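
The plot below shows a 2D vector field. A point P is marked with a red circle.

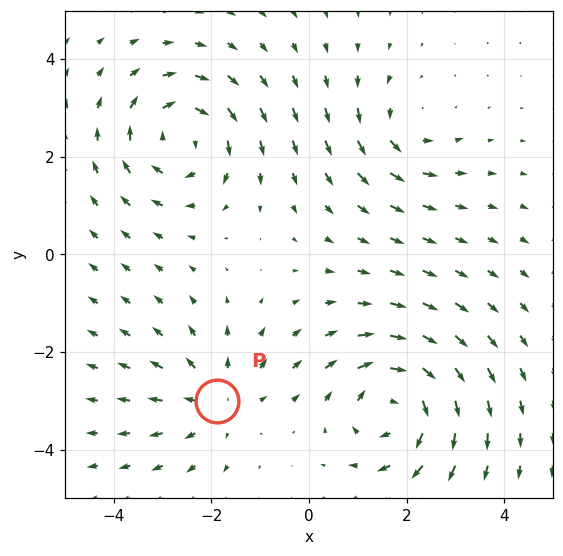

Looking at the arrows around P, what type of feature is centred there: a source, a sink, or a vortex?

At P (-1.9, -3.0) the arrows spread outward. Divergence about +3, curl ≈0 — positive divergence with near-zero curl is a source.

source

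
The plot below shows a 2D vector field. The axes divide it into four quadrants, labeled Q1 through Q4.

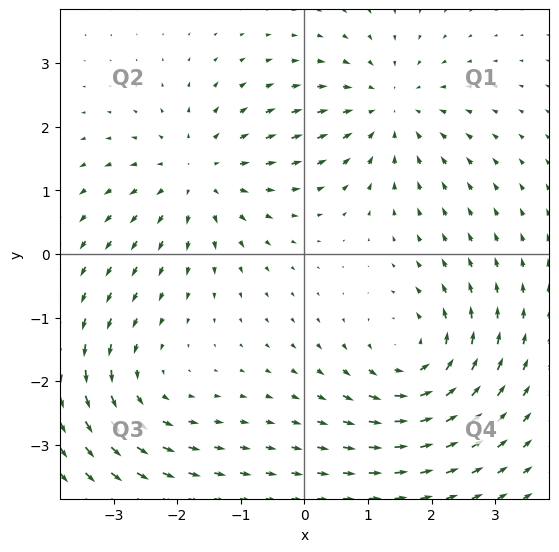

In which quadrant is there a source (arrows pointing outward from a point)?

The source sits at approximately (-1.7, 1.3), which lies in quadrant Q2. The divergence there is about +4, positive as expected for a source.

Q2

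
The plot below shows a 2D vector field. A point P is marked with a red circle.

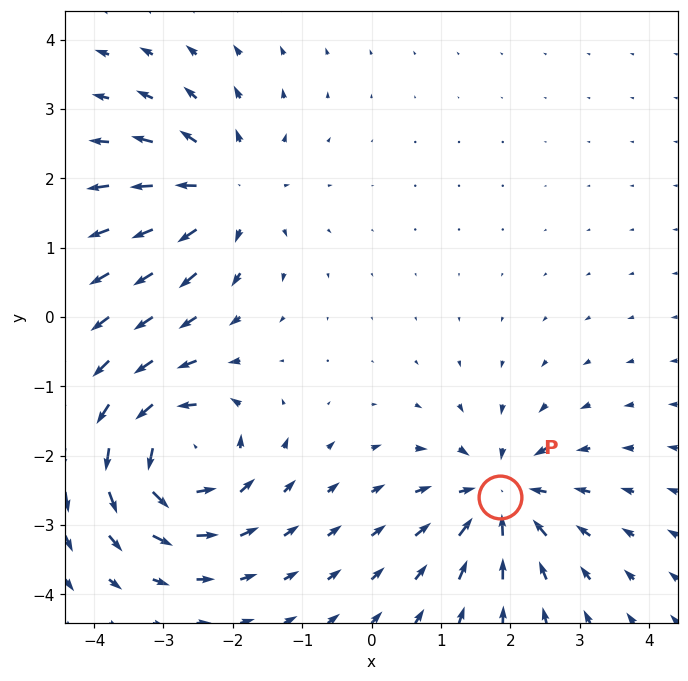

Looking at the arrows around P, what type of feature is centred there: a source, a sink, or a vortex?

At P (1.9, -2.6) the arrows converge inward. Divergence about -5, curl ≈0 — negative divergence with near-zero curl is a sink.

sink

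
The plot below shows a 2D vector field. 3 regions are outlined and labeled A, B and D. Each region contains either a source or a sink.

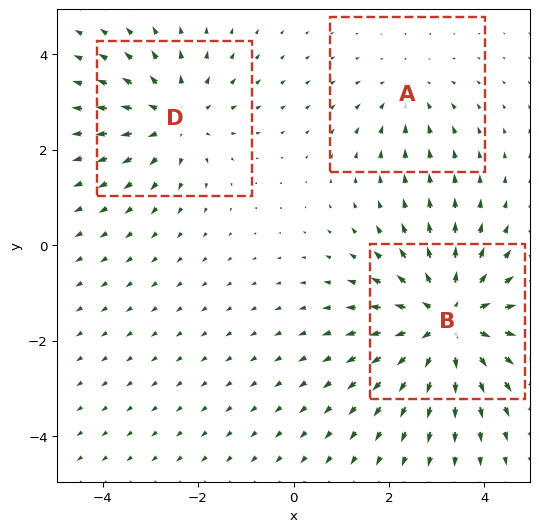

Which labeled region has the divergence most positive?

Divergence at each region's feature centre — A: about -2, B: about +4, D: about +3. Region B is most positive.

B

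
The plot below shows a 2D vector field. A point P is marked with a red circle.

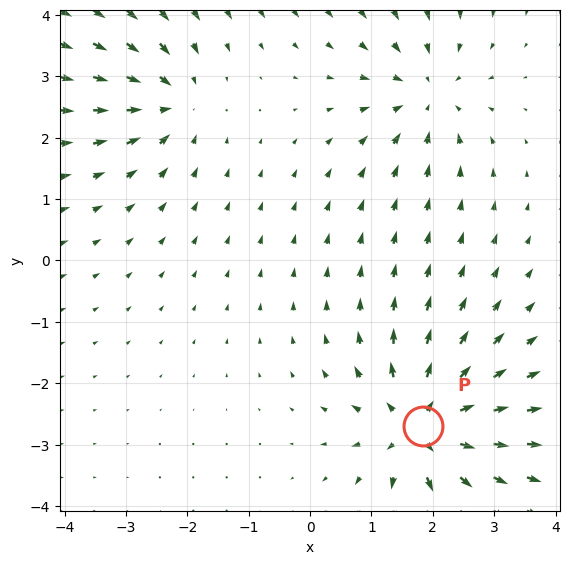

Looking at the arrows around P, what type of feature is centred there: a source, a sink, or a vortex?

source

At P (1.8, -2.7) the arrows spread outward. Divergence about +6, curl ≈0 — positive divergence with near-zero curl is a source.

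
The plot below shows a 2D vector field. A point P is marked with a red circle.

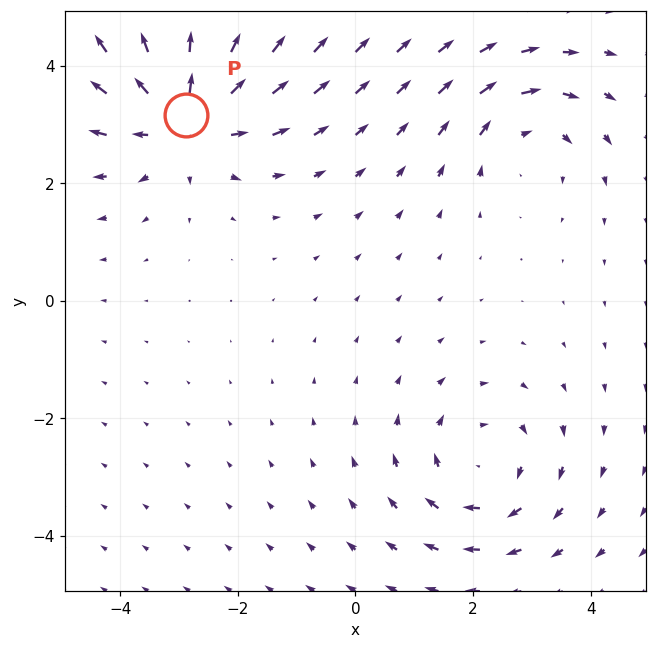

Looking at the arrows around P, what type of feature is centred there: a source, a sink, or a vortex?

At P (-2.9, 3.2) the arrows spread outward. Divergence about +5, curl ≈0 — positive divergence with near-zero curl is a source.

source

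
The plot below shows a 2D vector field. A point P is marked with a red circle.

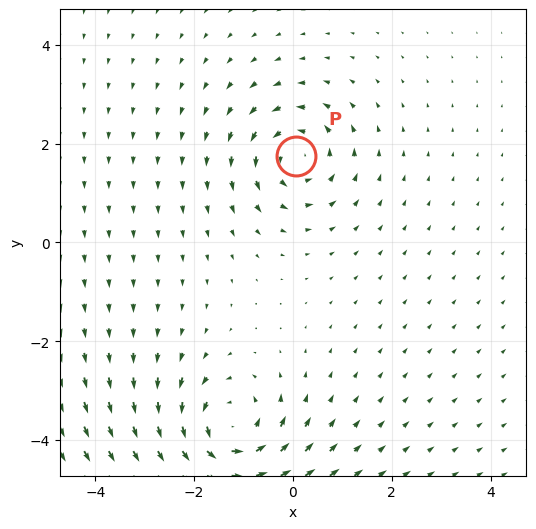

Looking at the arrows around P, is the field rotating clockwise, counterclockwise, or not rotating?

counterclockwise

Near P at (0.1, 1.7) the arrows circulate counterclockwise. The curl (z-component) there is about +4; positive curl means counterclockwise rotation.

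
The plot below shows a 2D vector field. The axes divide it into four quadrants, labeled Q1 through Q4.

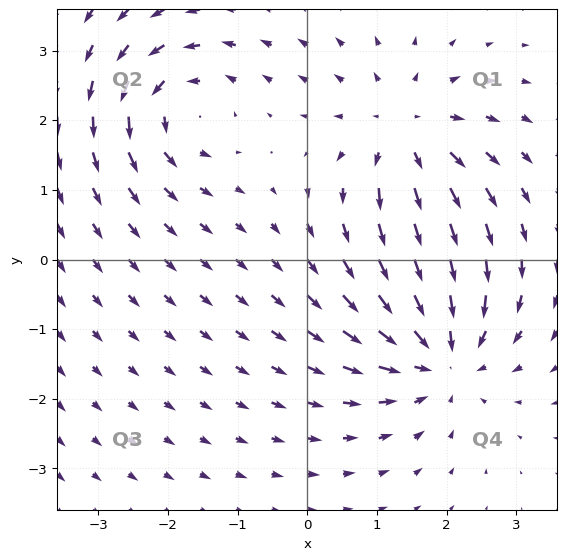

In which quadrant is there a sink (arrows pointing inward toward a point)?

The sink sits at approximately (1.9, -1.4), which lies in quadrant Q4. The divergence there is about -5, negative as expected for a sink.

Q4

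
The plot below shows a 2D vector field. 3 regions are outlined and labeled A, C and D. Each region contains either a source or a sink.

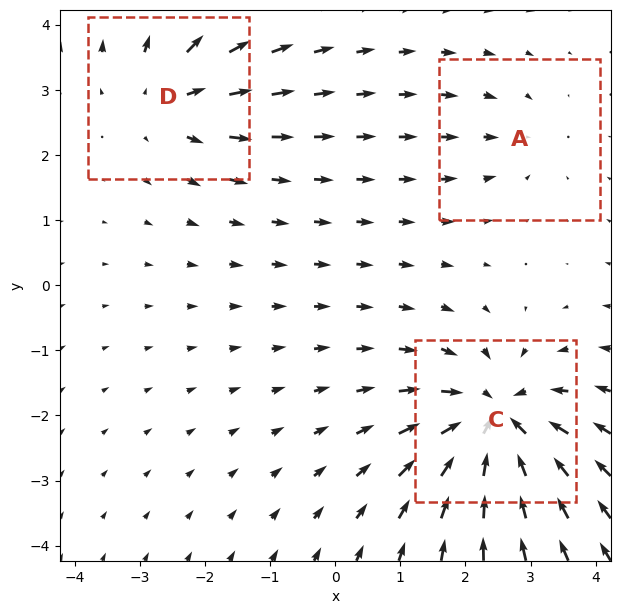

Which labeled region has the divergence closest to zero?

Divergence at each region's feature centre — A: about -2, C: about -6, D: about +4. Region A is closest to zero.

A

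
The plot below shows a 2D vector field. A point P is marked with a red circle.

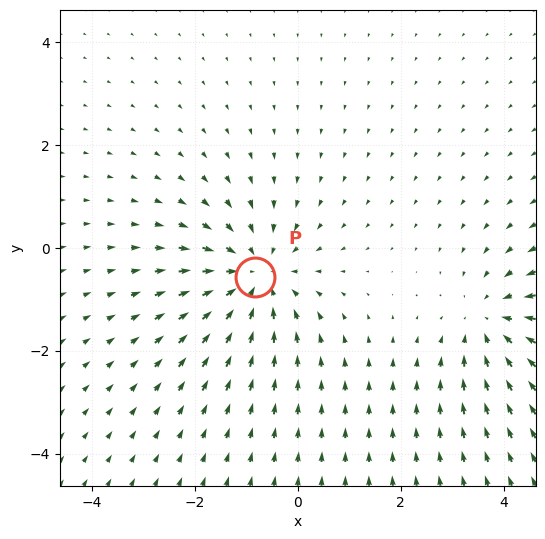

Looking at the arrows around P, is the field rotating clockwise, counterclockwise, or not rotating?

Near P at (-0.8, -0.6) the arrows show no circulation. The curl there is ≈0.

not rotating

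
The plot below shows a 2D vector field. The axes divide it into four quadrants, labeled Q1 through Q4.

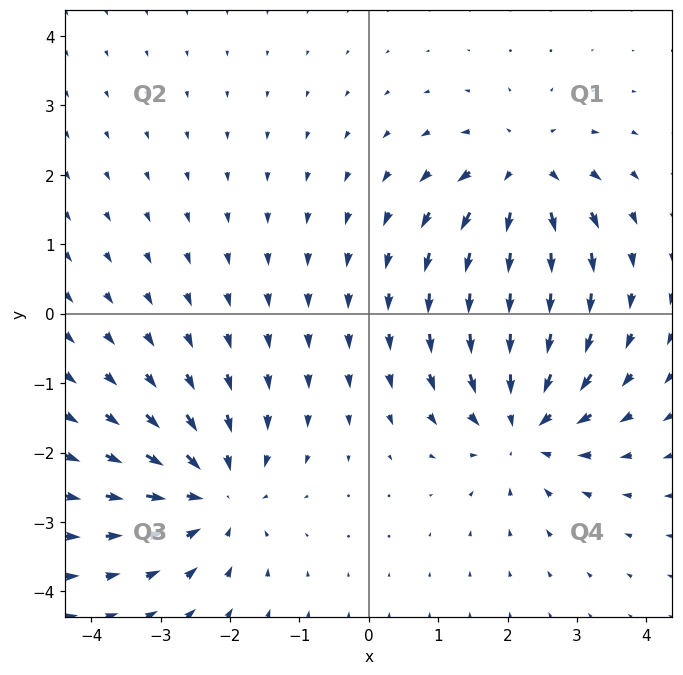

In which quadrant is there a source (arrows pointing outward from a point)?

The source sits at approximately (2.2, 2.0), which lies in quadrant Q1. The divergence there is about +6, positive as expected for a source.

Q1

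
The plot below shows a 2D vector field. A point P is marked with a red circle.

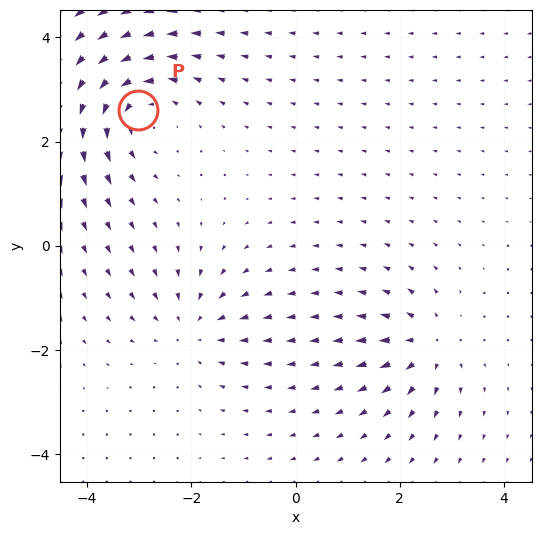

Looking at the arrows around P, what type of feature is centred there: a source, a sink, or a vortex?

At P (-3.0, 2.6) the arrows circulate counterclockwise. Divergence ≈0, curl about +4 — near-zero divergence with nonzero curl is a vortex.

vortex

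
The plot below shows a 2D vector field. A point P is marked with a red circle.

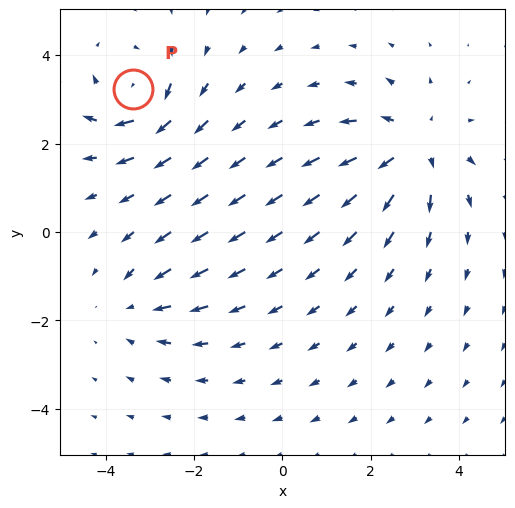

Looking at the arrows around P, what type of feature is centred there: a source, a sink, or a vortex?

At P (-3.4, 3.2) the arrows circulate clockwise. Divergence ≈0, curl about -4 — near-zero divergence with nonzero curl is a vortex.

vortex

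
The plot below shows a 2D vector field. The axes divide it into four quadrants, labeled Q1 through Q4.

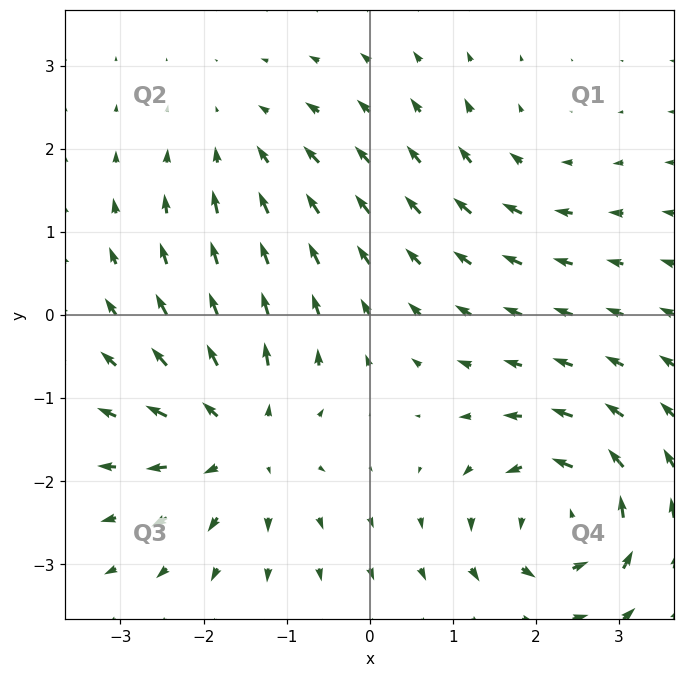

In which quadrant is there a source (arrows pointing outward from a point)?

Q3

The source sits at approximately (-1.6, -1.5), which lies in quadrant Q3. The divergence there is about +5, positive as expected for a source.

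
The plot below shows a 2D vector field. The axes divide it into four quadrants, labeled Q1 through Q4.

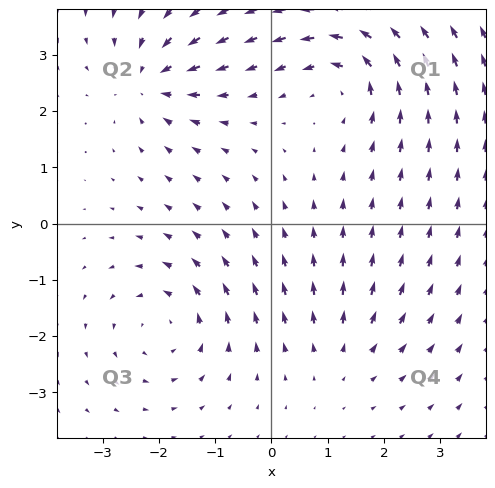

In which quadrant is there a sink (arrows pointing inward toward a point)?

The sink sits at approximately (-2.1, 2.5), which lies in quadrant Q2. The divergence there is about -5, negative as expected for a sink.

Q2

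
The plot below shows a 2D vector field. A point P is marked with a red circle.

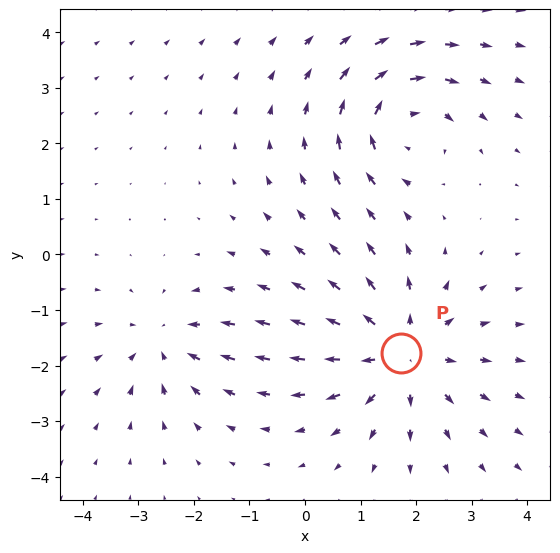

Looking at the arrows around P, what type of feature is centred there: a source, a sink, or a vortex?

At P (1.7, -1.8) the arrows spread outward. Divergence about +5, curl ≈0 — positive divergence with near-zero curl is a source.

source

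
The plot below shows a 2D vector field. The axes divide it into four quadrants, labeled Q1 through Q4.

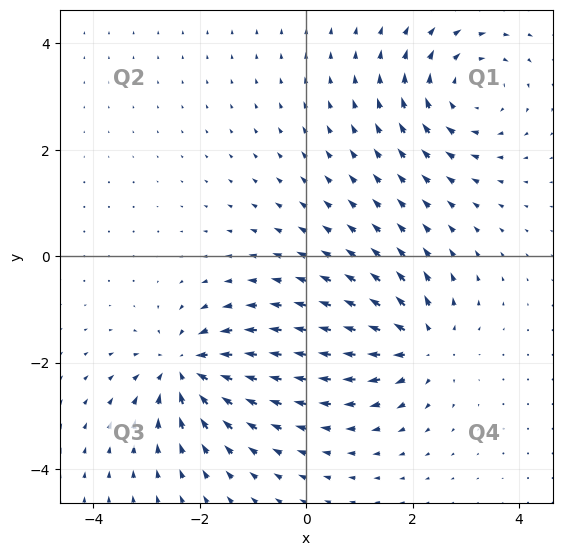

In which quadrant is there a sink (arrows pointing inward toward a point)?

Q3

The sink sits at approximately (-2.3, -2.1), which lies in quadrant Q3. The divergence there is about -6, negative as expected for a sink.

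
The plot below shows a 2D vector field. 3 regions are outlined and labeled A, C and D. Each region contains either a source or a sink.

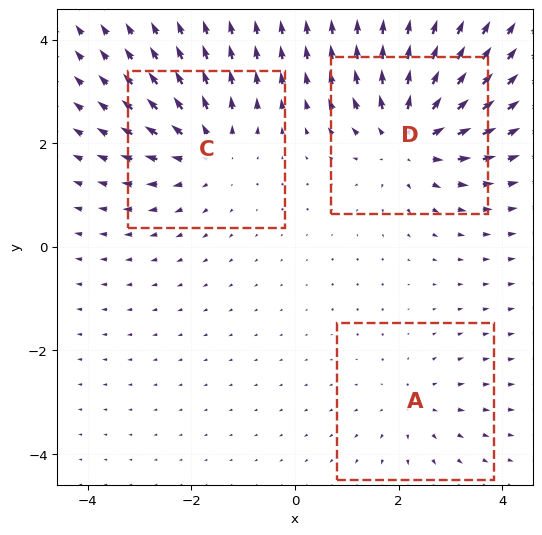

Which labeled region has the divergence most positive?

D

Divergence at each region's feature centre — A: about +2, C: about +3, D: about +4. Region D is most positive.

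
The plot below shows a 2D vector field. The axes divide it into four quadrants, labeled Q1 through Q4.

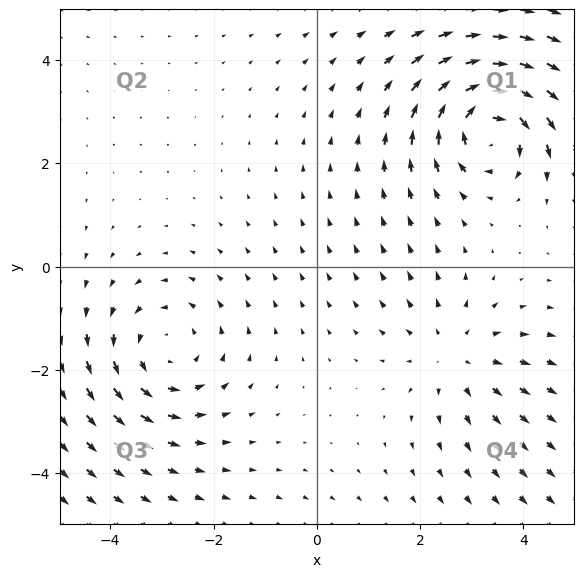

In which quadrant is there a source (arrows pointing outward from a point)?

The source sits at approximately (2.7, -1.7), which lies in quadrant Q4. The divergence there is about +2, positive as expected for a source.

Q4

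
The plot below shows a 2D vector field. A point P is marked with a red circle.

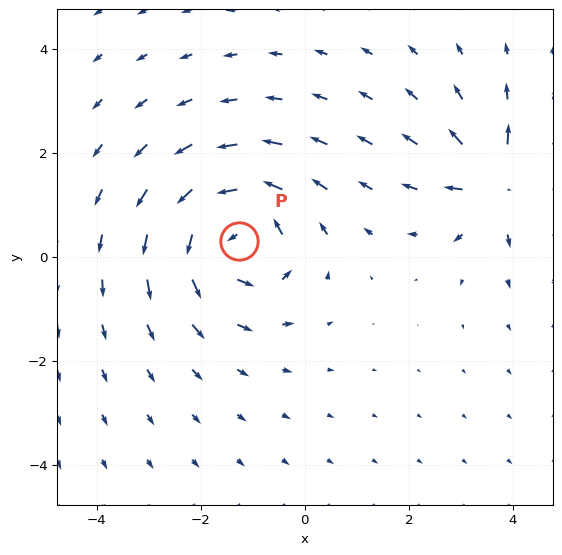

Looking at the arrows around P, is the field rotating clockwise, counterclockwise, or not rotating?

Near P at (-1.3, 0.3) the arrows circulate counterclockwise. The curl (z-component) there is about +5; positive curl means counterclockwise rotation.

counterclockwise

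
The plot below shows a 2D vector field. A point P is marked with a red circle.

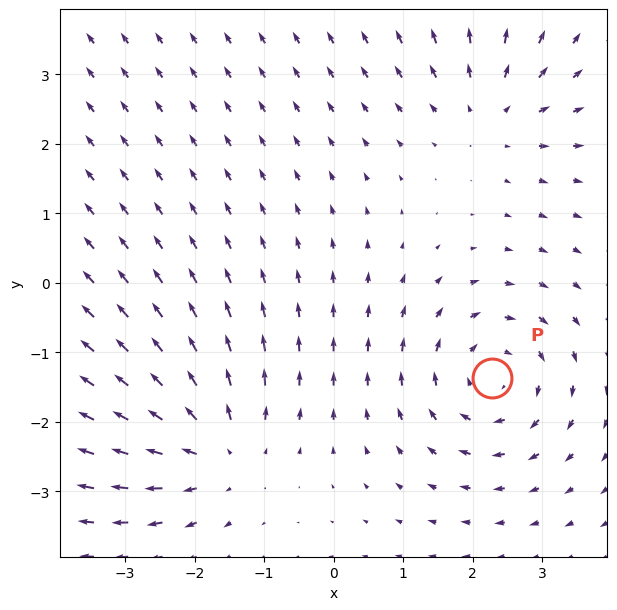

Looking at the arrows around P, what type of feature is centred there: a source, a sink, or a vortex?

vortex

At P (2.3, -1.4) the arrows circulate clockwise. Divergence ≈0, curl about -5 — near-zero divergence with nonzero curl is a vortex.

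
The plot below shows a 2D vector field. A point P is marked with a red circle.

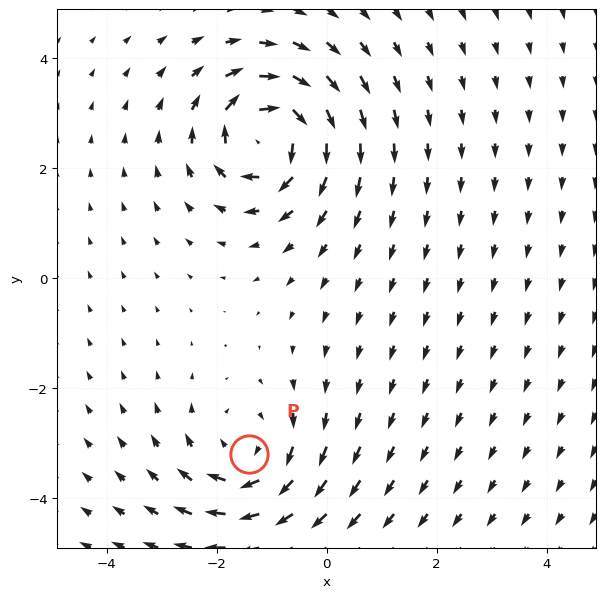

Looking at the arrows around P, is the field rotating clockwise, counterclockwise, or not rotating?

clockwise

Near P at (-1.4, -3.2) the arrows circulate clockwise. The curl (z-component) there is about -4; negative curl means clockwise rotation.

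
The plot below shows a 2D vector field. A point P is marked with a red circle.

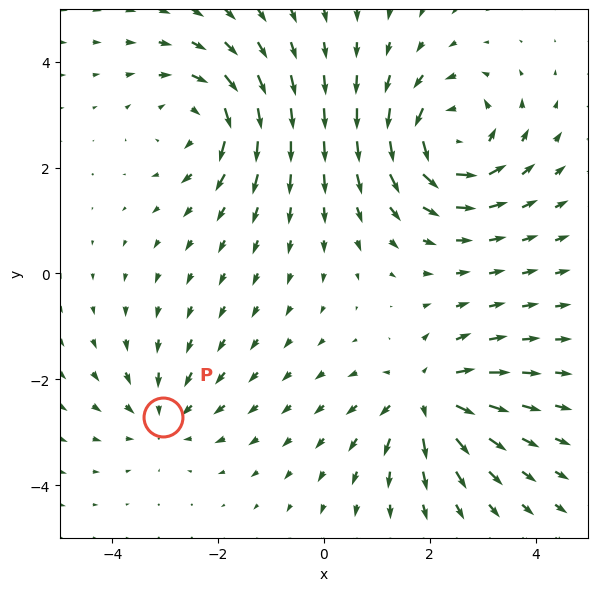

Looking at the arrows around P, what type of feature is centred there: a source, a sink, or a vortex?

At P (-3.0, -2.7) the arrows converge inward. Divergence about -3, curl ≈0 — negative divergence with near-zero curl is a sink.

sink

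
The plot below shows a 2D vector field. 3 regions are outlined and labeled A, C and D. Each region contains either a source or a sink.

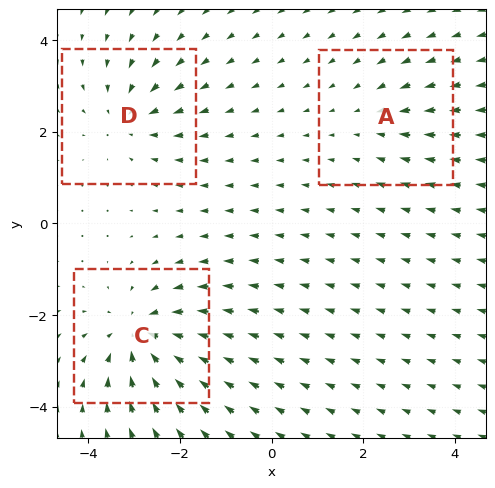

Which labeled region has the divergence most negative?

Divergence at each region's feature centre — A: about -2, C: about -5, D: about -3. Region C is most negative.

C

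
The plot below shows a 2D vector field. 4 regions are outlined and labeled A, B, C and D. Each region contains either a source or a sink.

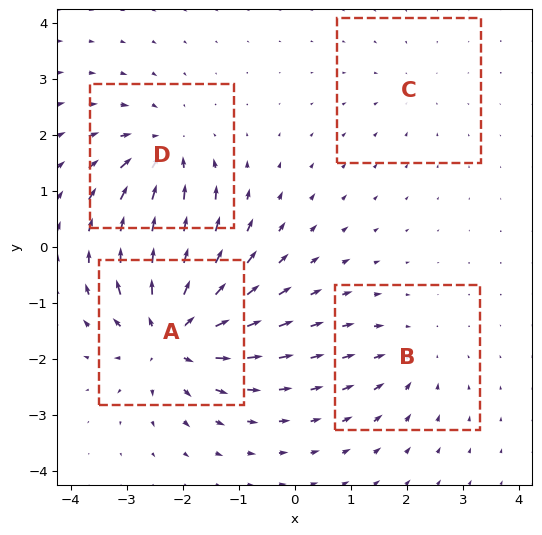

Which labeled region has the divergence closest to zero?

Divergence at each region's feature centre — A: about +8, B: about -3, C: about -2, D: about -5. Region C is closest to zero.

C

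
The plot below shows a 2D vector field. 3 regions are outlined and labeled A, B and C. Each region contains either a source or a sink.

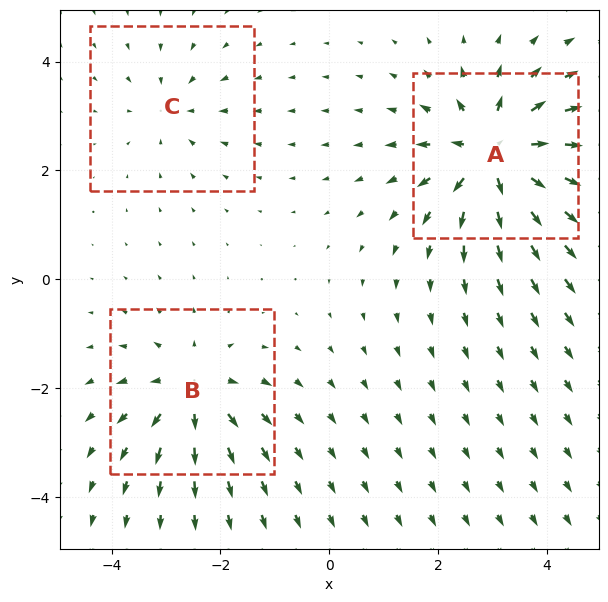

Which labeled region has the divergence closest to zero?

C

Divergence at each region's feature centre — A: about +6, B: about +4, C: about -2. Region C is closest to zero.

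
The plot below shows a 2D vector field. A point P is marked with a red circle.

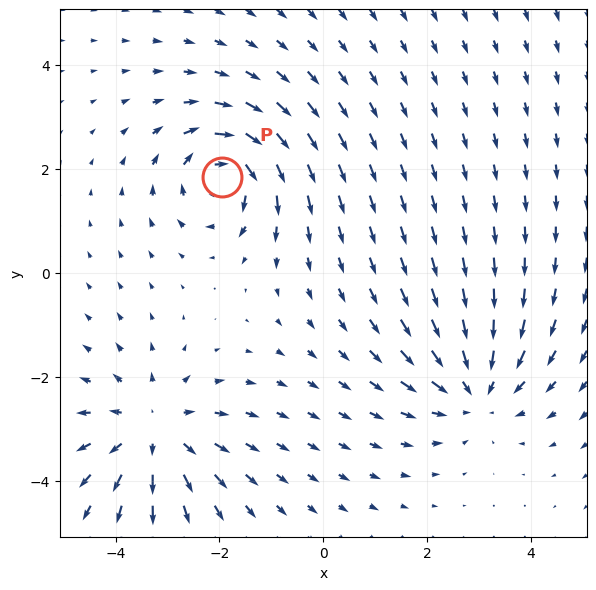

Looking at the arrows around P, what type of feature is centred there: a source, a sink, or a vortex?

At P (-1.9, 1.8) the arrows circulate clockwise. Divergence ≈0, curl about -4 — near-zero divergence with nonzero curl is a vortex.

vortex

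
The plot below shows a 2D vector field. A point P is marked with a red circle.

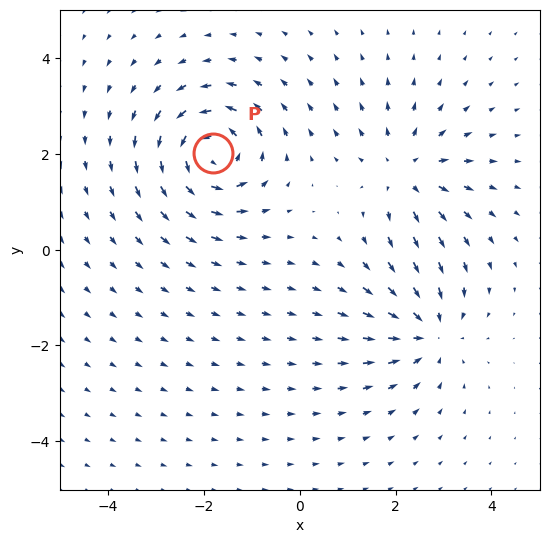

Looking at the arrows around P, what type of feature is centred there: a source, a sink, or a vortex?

At P (-1.8, 2.0) the arrows circulate counterclockwise. Divergence ≈0, curl about +7 — near-zero divergence with nonzero curl is a vortex.

vortex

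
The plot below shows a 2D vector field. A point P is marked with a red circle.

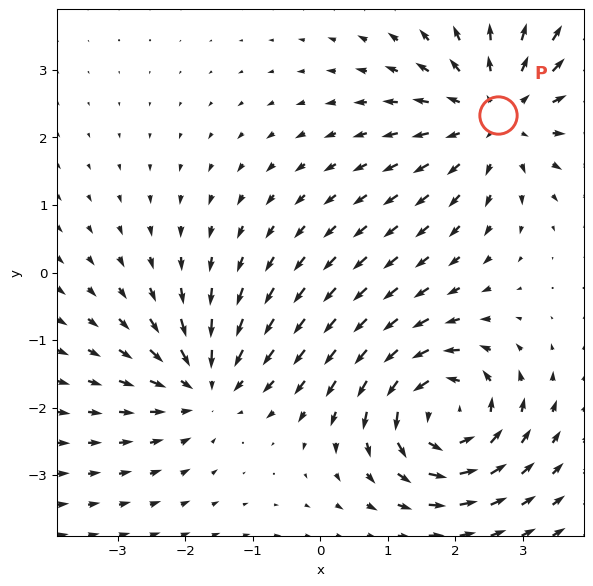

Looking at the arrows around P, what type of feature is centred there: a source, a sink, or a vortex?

source

At P (2.6, 2.3) the arrows spread outward. Divergence about +4, curl ≈0 — positive divergence with near-zero curl is a source.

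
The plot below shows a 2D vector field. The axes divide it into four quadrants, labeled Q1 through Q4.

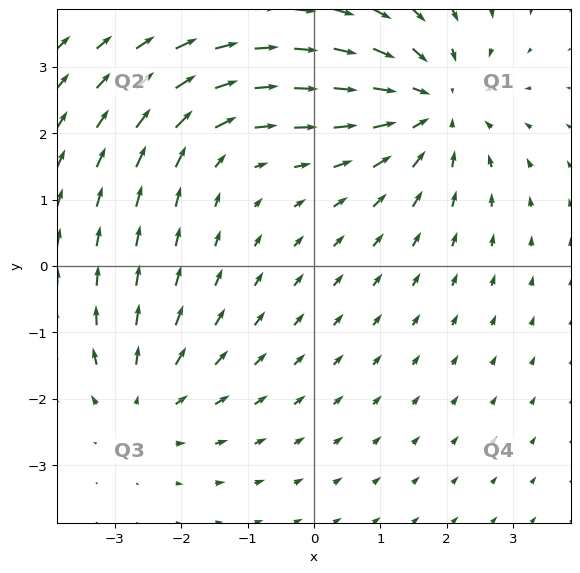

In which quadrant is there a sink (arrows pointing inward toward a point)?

Q1

The sink sits at approximately (1.8, 2.4), which lies in quadrant Q1. The divergence there is about -4, negative as expected for a sink.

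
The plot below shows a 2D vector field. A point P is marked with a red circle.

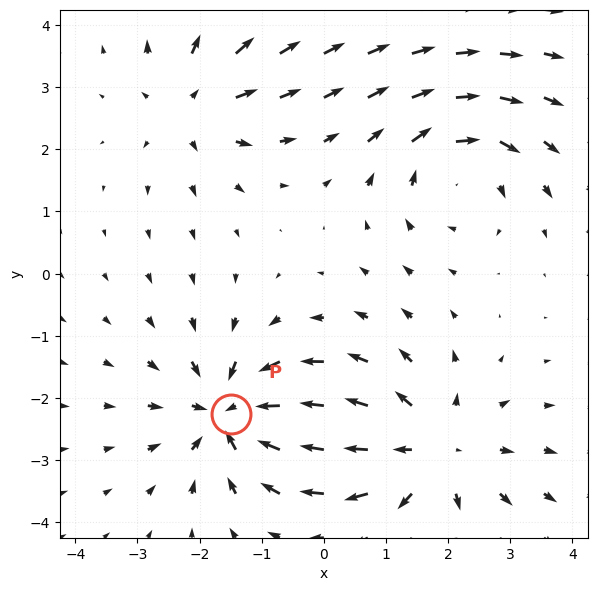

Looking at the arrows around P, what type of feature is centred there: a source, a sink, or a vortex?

sink

At P (-1.5, -2.3) the arrows converge inward. Divergence about -5, curl ≈0 — negative divergence with near-zero curl is a sink.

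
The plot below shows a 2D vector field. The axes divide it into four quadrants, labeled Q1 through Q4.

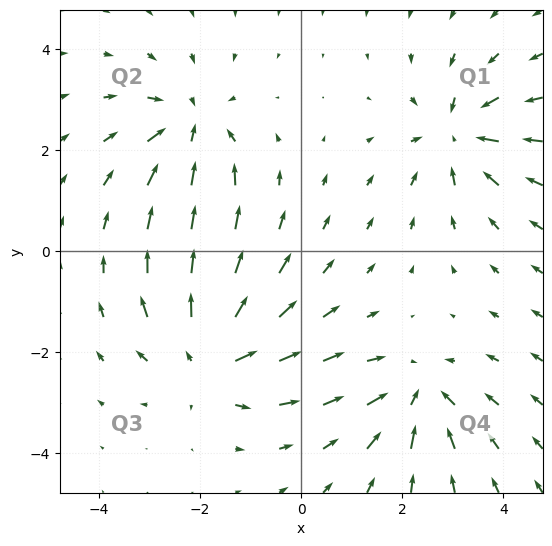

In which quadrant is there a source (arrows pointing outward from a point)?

The source sits at approximately (-1.8, -2.1), which lies in quadrant Q3. The divergence there is about +4, positive as expected for a source.

Q3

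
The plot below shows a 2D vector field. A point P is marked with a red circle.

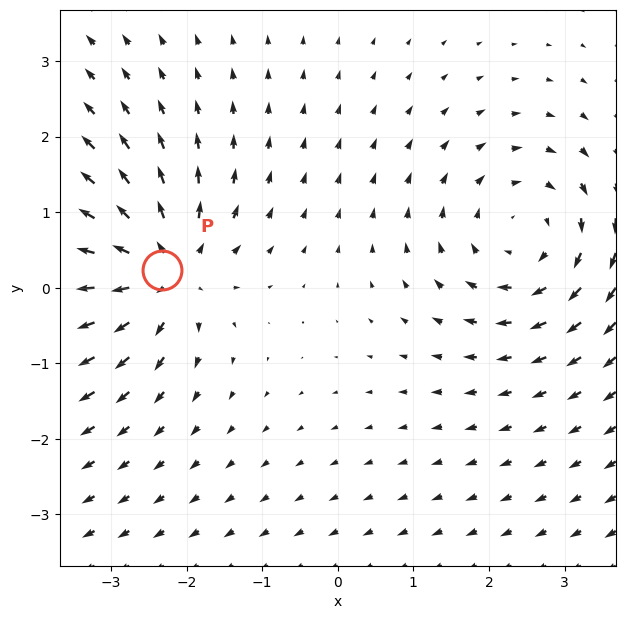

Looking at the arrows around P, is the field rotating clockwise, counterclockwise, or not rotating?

not rotating

Near P at (-2.3, 0.2) the arrows show no circulation. The curl there is ≈0.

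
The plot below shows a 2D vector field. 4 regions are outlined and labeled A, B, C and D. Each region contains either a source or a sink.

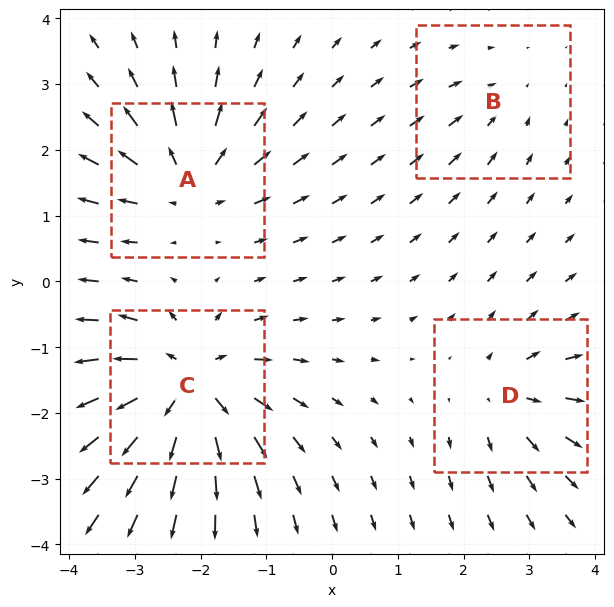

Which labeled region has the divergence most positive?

C

Divergence at each region's feature centre — A: about +6, B: about -2, C: about +8, D: about +4. Region C is most positive.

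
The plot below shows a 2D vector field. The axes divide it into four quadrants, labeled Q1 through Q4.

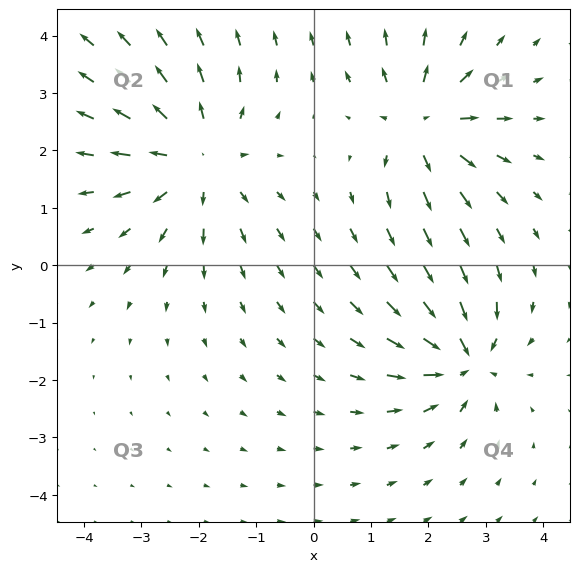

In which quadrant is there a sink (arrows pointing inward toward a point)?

The sink sits at approximately (2.6, -1.6), which lies in quadrant Q4. The divergence there is about -5, negative as expected for a sink.

Q4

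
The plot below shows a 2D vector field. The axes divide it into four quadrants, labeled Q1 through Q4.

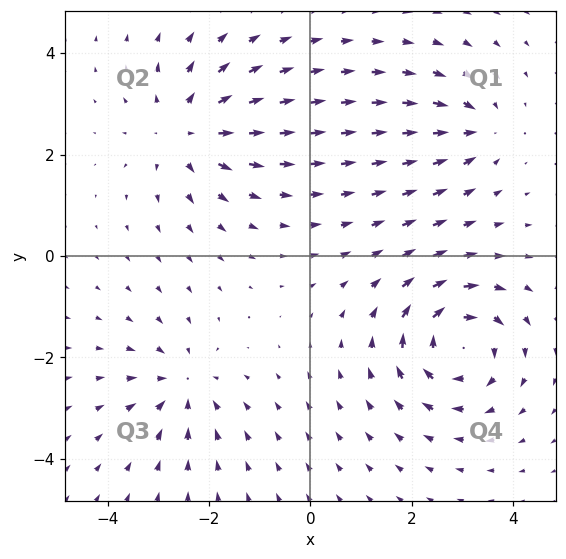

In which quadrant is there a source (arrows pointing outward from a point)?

Q2

The source sits at approximately (-2.4, 2.5), which lies in quadrant Q2. The divergence there is about +4, positive as expected for a source.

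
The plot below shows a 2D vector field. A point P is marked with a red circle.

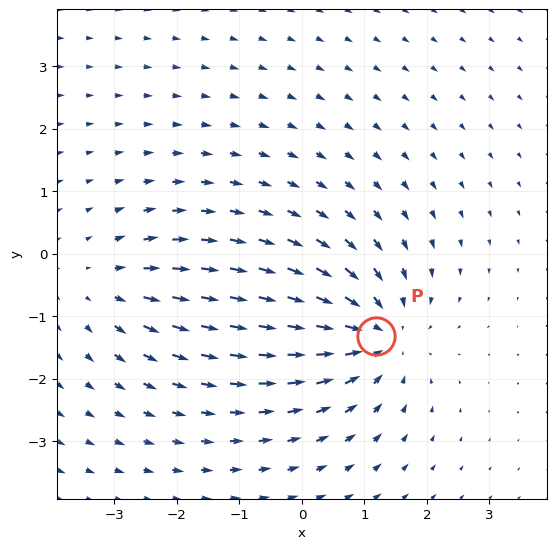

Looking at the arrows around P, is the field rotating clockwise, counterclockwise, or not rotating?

Near P at (1.2, -1.3) the arrows show no circulation. The curl there is ≈0.

not rotating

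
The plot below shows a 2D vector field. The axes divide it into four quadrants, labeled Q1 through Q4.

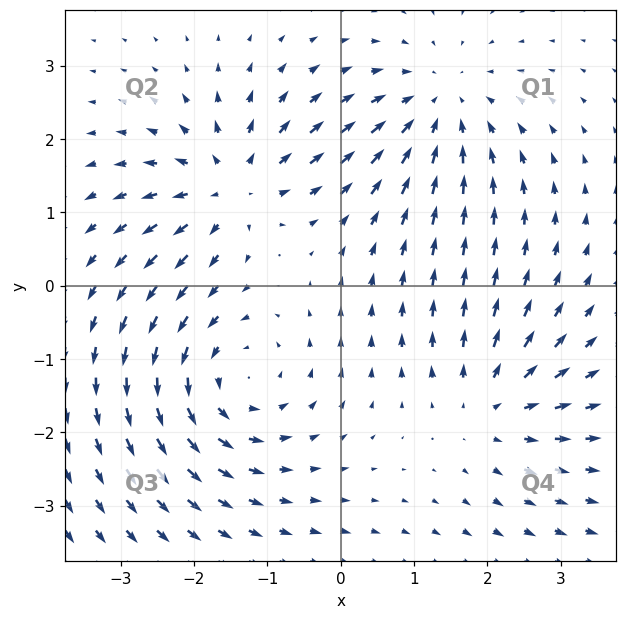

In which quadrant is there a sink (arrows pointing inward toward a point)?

The sink sits at approximately (1.3, 2.4), which lies in quadrant Q1. The divergence there is about -3, negative as expected for a sink.

Q1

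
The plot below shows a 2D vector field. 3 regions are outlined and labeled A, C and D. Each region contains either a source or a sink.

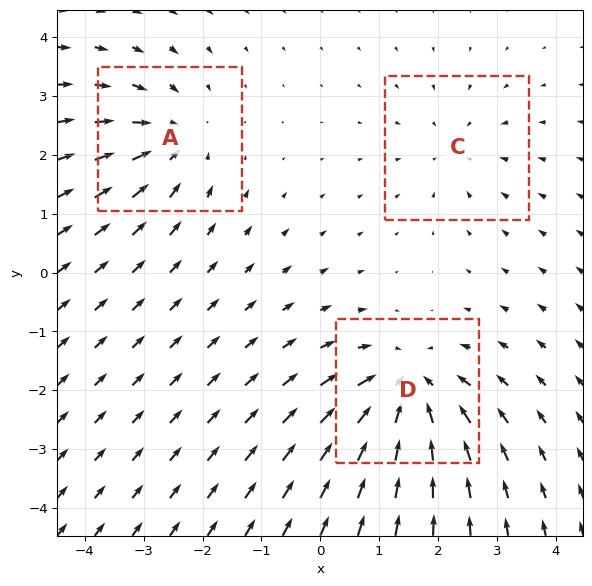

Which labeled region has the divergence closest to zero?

Divergence at each region's feature centre — A: about -3, C: about -2, D: about -5. Region C is closest to zero.

C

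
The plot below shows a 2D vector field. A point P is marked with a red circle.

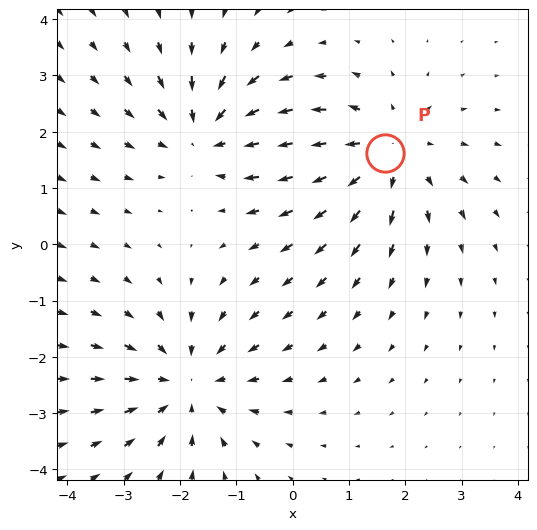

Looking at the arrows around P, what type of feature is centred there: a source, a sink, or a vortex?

source

At P (1.6, 1.6) the arrows spread outward. Divergence about +3, curl ≈0 — positive divergence with near-zero curl is a source.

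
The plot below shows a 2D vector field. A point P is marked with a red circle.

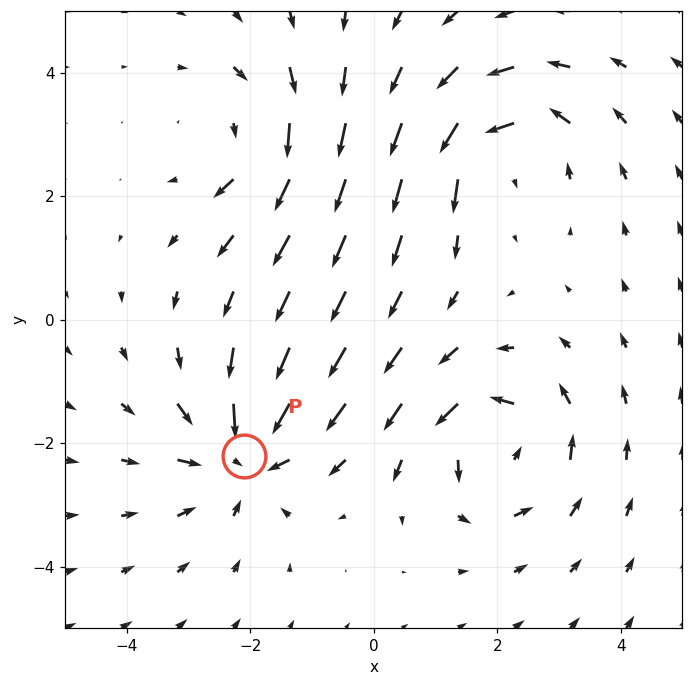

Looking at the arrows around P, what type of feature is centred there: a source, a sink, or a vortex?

sink

At P (-2.1, -2.2) the arrows converge inward. Divergence about -6, curl ≈0 — negative divergence with near-zero curl is a sink.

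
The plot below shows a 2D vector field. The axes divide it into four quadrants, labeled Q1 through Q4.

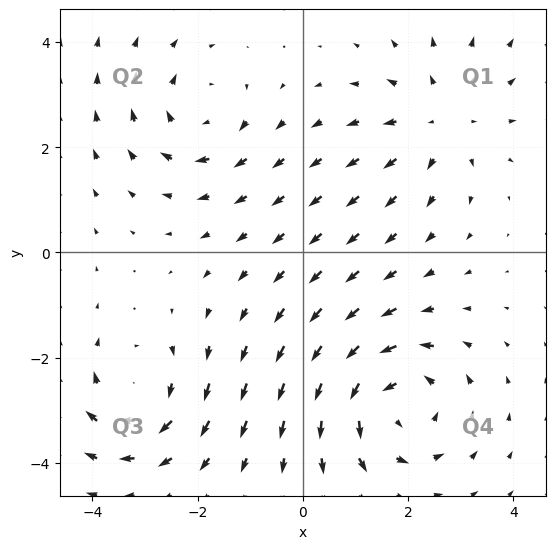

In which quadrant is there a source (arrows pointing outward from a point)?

The source sits at approximately (2.6, 2.5), which lies in quadrant Q1. The divergence there is about +3, positive as expected for a source.

Q1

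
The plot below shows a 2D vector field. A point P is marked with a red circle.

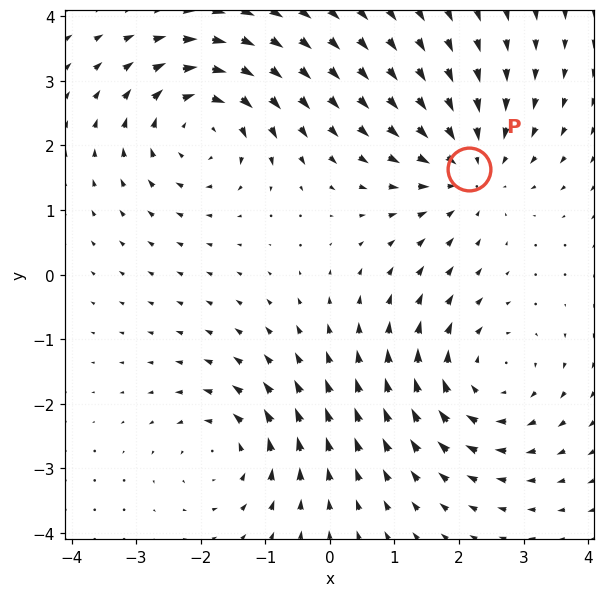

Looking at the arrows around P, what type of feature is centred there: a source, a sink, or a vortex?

sink

At P (2.2, 1.6) the arrows converge inward. Divergence about -4, curl ≈0 — negative divergence with near-zero curl is a sink.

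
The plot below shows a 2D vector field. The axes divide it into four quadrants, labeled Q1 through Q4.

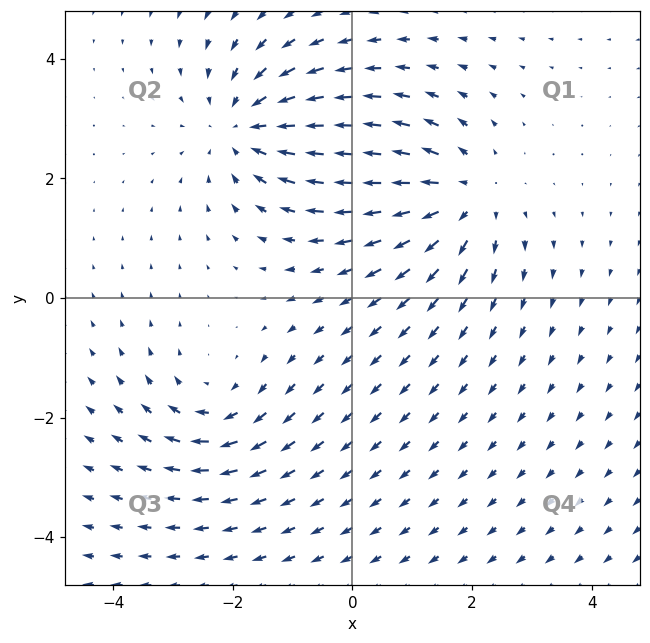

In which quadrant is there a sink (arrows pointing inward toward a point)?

Q2

The sink sits at approximately (-1.8, 2.9), which lies in quadrant Q2. The divergence there is about -4, negative as expected for a sink.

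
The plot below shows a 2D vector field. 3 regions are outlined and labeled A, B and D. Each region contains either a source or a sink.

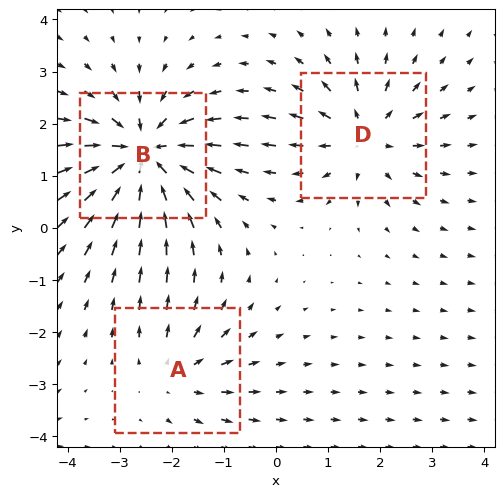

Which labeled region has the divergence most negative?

B

Divergence at each region's feature centre — A: about +2, B: about -5, D: about +3. Region B is most negative.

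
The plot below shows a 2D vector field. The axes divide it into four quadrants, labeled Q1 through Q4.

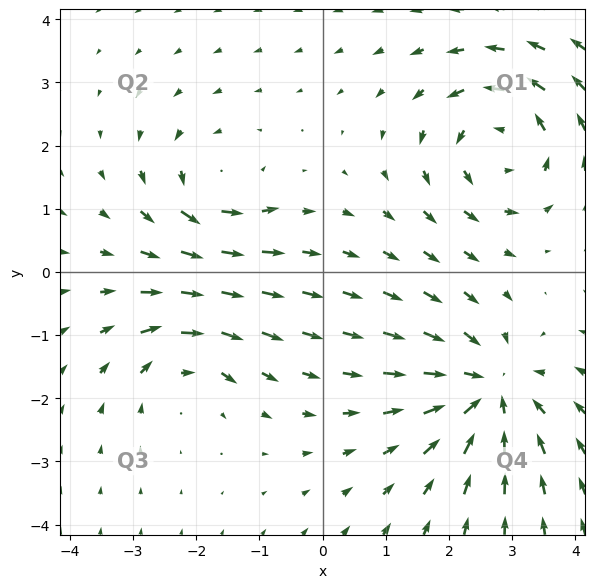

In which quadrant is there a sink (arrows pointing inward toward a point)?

Q4

The sink sits at approximately (2.6, -1.9), which lies in quadrant Q4. The divergence there is about -5, negative as expected for a sink.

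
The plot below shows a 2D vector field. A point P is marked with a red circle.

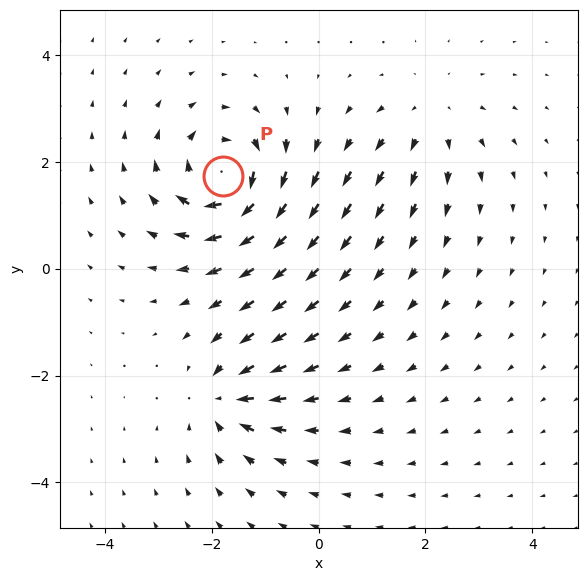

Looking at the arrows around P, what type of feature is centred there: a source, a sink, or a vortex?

vortex

At P (-1.8, 1.7) the arrows circulate clockwise. Divergence ≈0, curl about -7 — near-zero divergence with nonzero curl is a vortex.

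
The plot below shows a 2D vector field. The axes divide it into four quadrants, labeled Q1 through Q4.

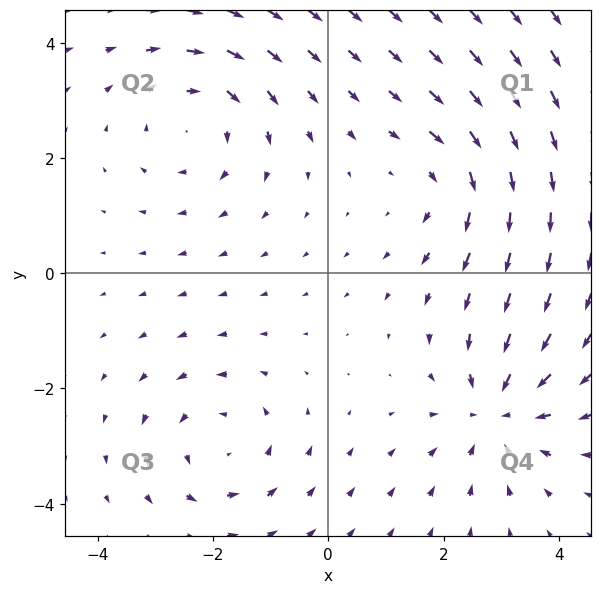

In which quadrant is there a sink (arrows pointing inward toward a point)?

Q4

The sink sits at approximately (2.9, -2.4), which lies in quadrant Q4. The divergence there is about -5, negative as expected for a sink.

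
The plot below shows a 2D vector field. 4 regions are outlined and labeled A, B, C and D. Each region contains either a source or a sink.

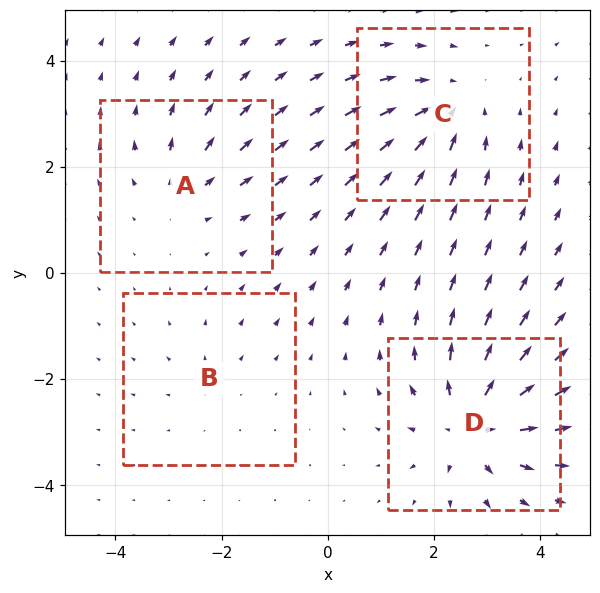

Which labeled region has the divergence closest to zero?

Divergence at each region's feature centre — A: about +4, B: about +2, C: about -5, D: about +7. Region B is closest to zero.

B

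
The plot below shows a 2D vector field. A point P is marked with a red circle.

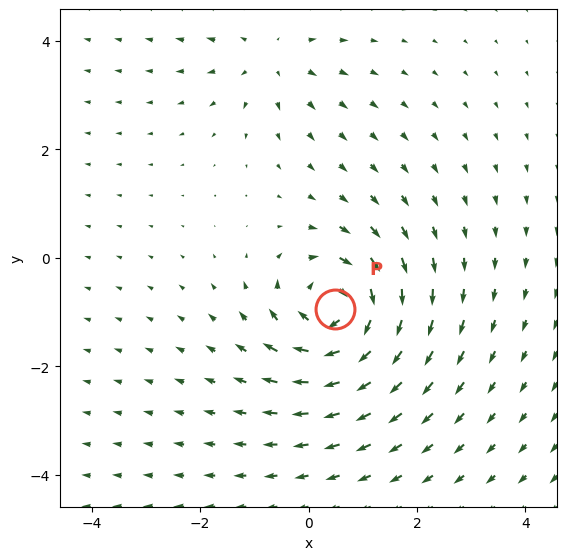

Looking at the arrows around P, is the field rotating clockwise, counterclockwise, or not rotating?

Near P at (0.5, -0.9) the arrows circulate clockwise. The curl (z-component) there is about -6; negative curl means clockwise rotation.

clockwise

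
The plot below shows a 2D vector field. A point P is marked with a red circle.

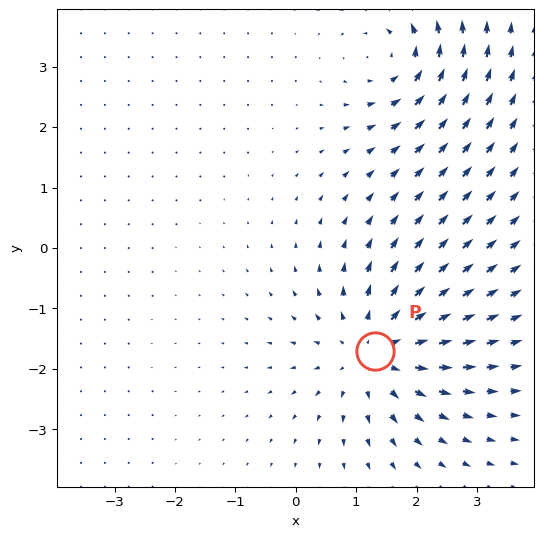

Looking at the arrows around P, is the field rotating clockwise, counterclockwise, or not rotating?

not rotating

Near P at (1.3, -1.7) the arrows show no circulation. The curl there is ≈0.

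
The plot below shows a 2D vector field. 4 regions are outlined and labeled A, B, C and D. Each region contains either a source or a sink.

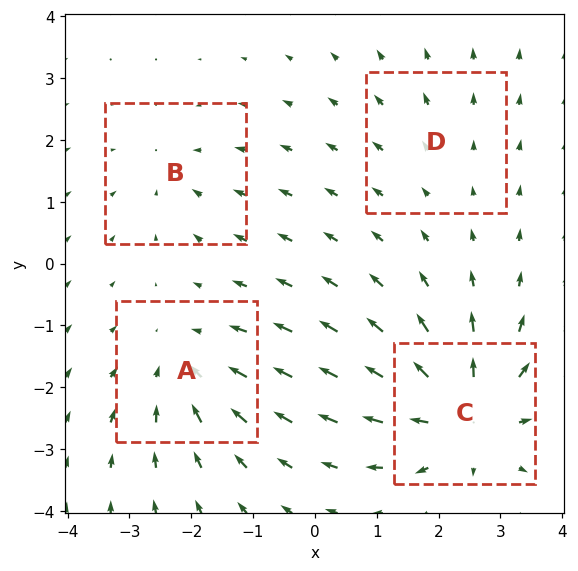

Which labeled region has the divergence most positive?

C

Divergence at each region's feature centre — A: about -4, B: about -3, C: about +6, D: about +2. Region C is most positive.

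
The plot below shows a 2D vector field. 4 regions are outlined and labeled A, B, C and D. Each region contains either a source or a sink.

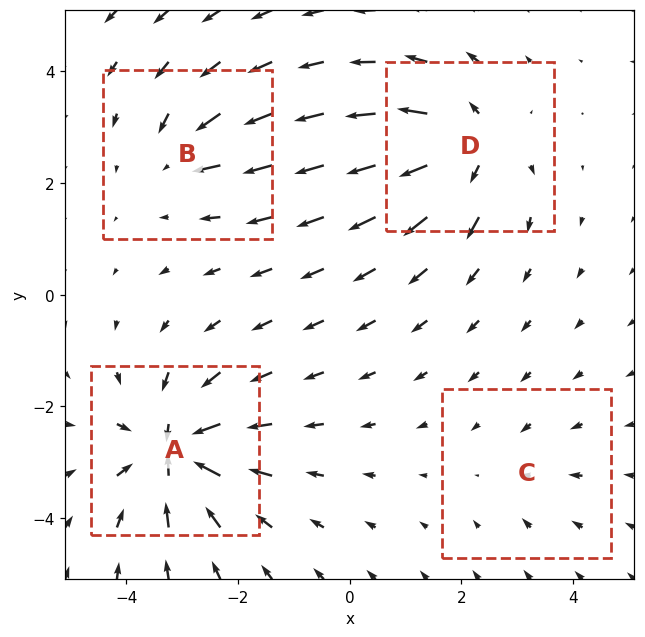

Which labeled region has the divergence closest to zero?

Divergence at each region's feature centre — A: about -8, B: about -4, C: about -2, D: about +7. Region C is closest to zero.

C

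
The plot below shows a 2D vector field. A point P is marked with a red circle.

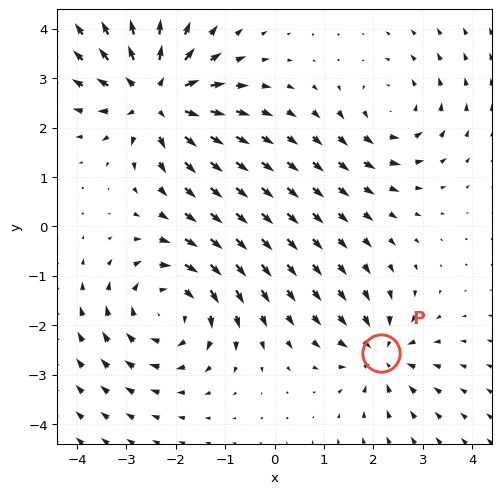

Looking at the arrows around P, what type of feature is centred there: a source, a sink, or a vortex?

At P (2.2, -2.6) the arrows converge inward. Divergence about -4, curl ≈0 — negative divergence with near-zero curl is a sink.

sink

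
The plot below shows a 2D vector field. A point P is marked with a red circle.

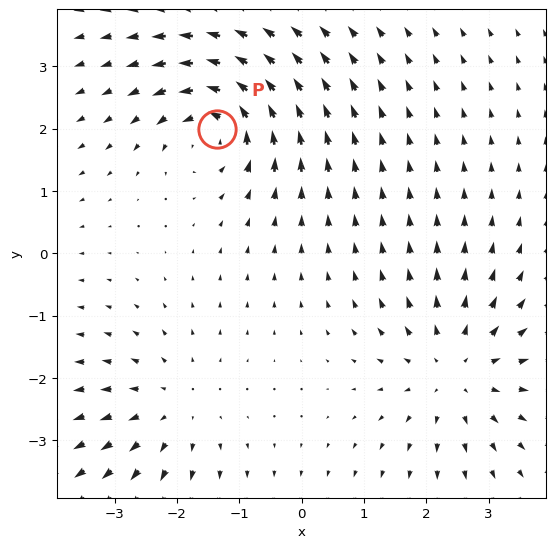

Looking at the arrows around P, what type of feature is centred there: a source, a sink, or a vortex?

At P (-1.3, 2.0) the arrows circulate counterclockwise. Divergence ≈0, curl about +6 — near-zero divergence with nonzero curl is a vortex.

vortex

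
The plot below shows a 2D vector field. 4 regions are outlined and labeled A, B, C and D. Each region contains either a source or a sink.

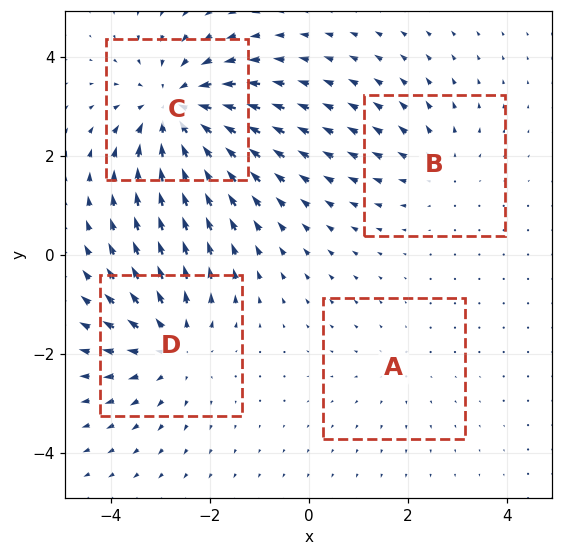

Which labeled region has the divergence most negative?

Divergence at each region's feature centre — A: about +2, B: about +3, C: about -6, D: about +5. Region C is most negative.

C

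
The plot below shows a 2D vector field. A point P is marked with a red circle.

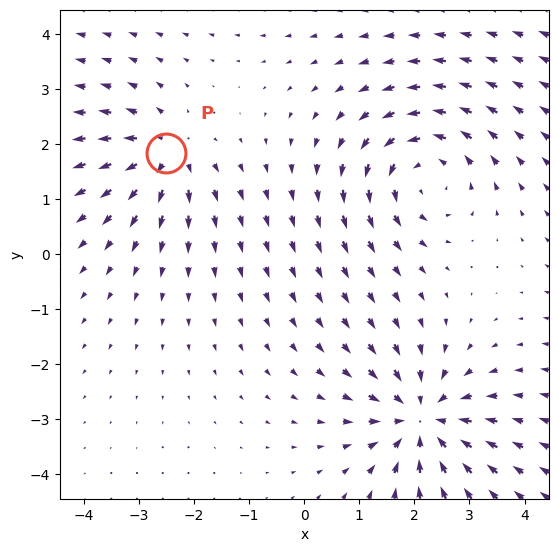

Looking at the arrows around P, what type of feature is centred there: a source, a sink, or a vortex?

At P (-2.5, 1.8) the arrows spread outward. Divergence about +4, curl ≈0 — positive divergence with near-zero curl is a source.

source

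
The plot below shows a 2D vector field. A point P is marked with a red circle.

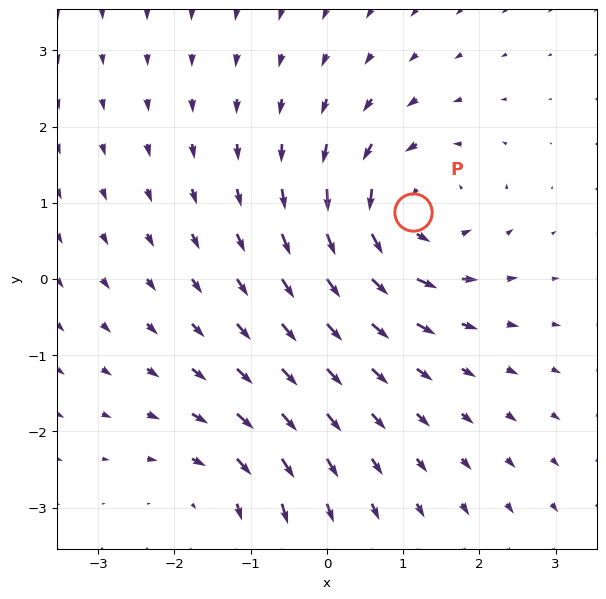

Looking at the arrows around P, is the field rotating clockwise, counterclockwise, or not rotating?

counterclockwise

Near P at (1.1, 0.9) the arrows circulate counterclockwise. The curl (z-component) there is about +5; positive curl means counterclockwise rotation.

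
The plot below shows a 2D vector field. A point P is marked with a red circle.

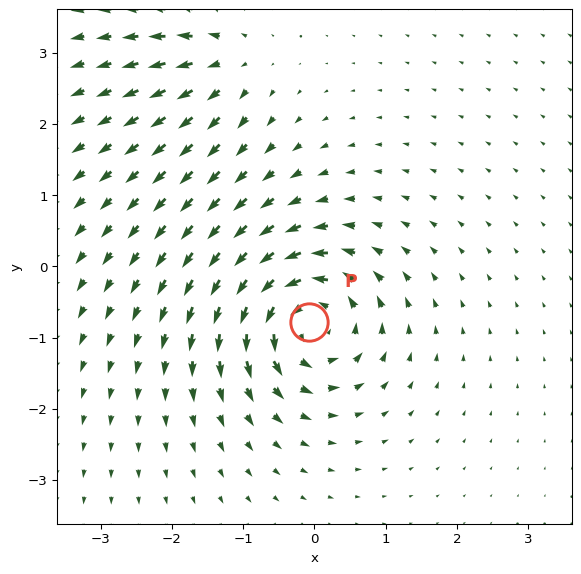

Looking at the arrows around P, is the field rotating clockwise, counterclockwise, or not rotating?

counterclockwise

Near P at (-0.1, -0.8) the arrows circulate counterclockwise. The curl (z-component) there is about +7; positive curl means counterclockwise rotation.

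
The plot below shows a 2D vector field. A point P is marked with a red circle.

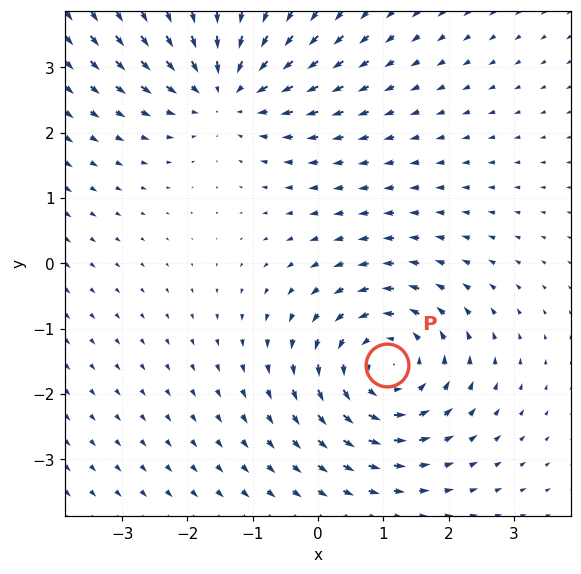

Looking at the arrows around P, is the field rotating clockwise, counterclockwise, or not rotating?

counterclockwise

Near P at (1.0, -1.6) the arrows circulate counterclockwise. The curl (z-component) there is about +5; positive curl means counterclockwise rotation.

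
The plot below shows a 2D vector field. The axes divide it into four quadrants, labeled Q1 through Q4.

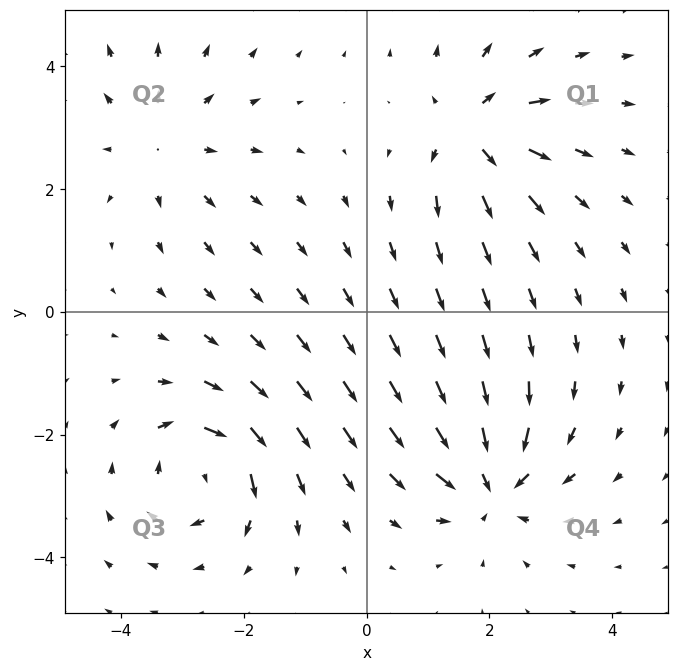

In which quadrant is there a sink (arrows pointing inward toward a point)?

The sink sits at approximately (2.0, -2.8), which lies in quadrant Q4. The divergence there is about -6, negative as expected for a sink.

Q4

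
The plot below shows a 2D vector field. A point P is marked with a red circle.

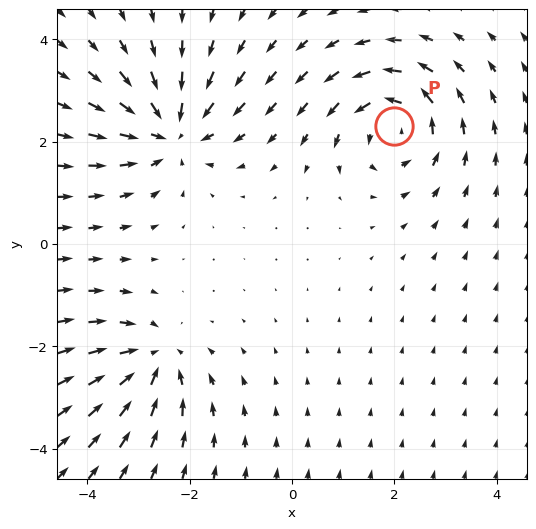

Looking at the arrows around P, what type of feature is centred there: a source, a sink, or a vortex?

At P (2.0, 2.3) the arrows circulate counterclockwise. Divergence ≈0, curl about +5 — near-zero divergence with nonzero curl is a vortex.

vortex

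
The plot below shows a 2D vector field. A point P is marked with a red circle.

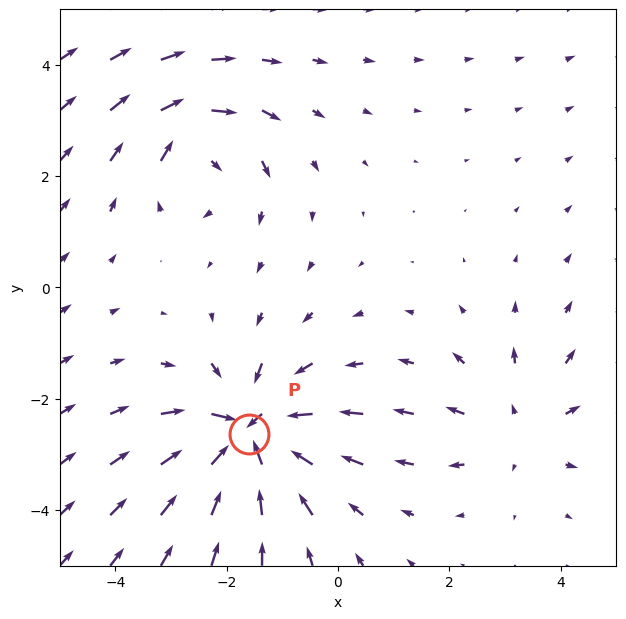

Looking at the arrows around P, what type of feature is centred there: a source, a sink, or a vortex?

At P (-1.6, -2.6) the arrows converge inward. Divergence about -6, curl ≈0 — negative divergence with near-zero curl is a sink.

sink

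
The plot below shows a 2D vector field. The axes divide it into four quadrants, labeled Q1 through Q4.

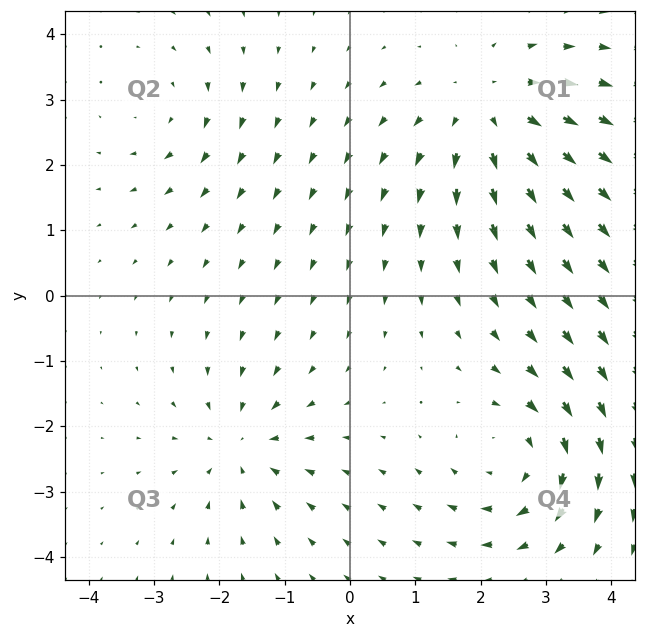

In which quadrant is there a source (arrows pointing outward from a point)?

The source sits at approximately (2.1, 2.8), which lies in quadrant Q1. The divergence there is about +4, positive as expected for a source.

Q1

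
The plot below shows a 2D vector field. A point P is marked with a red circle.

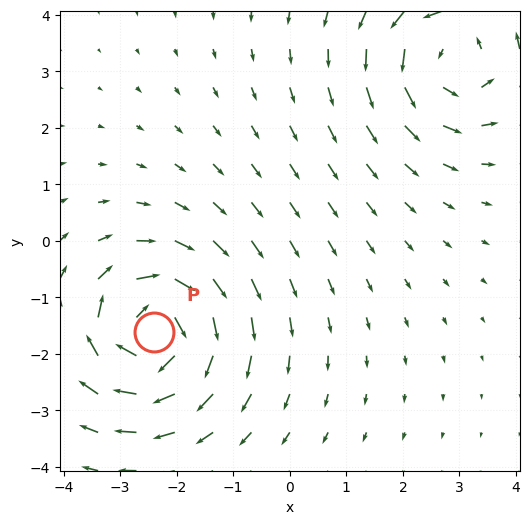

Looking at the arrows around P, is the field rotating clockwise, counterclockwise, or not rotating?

clockwise

Near P at (-2.4, -1.6) the arrows circulate clockwise. The curl (z-component) there is about -6; negative curl means clockwise rotation.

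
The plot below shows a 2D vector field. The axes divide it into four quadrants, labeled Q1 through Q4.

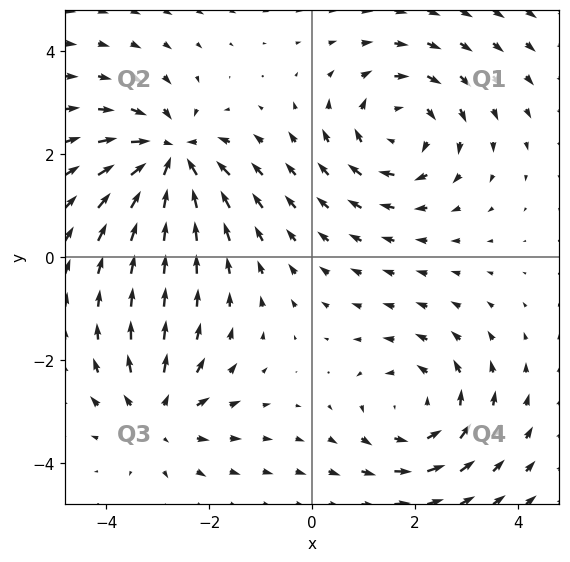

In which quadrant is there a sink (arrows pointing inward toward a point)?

The sink sits at approximately (-2.7, 2.0), which lies in quadrant Q2. The divergence there is about -6, negative as expected for a sink.

Q2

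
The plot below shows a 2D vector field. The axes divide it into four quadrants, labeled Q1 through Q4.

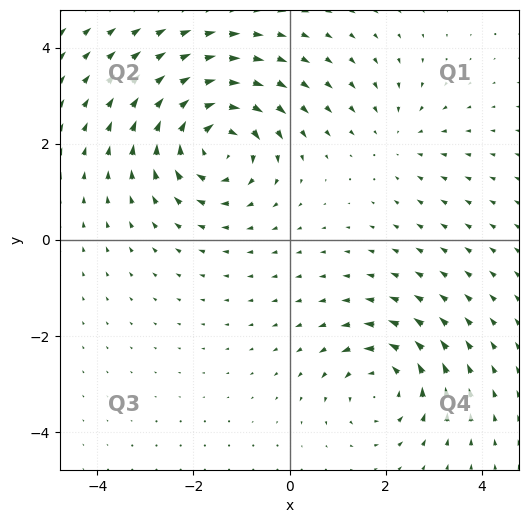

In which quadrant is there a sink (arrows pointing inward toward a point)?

Q1

The sink sits at approximately (2.2, 2.2), which lies in quadrant Q1. The divergence there is about -2, negative as expected for a sink.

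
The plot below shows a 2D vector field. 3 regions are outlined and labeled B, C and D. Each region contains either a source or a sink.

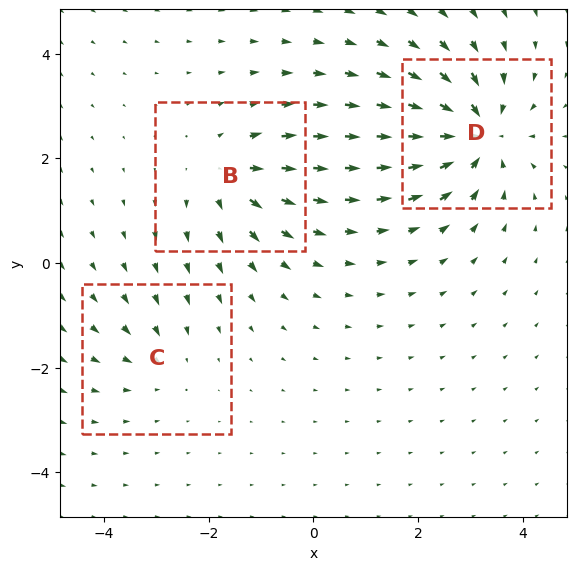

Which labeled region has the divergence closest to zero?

Divergence at each region's feature centre — B: about +4, C: about -2, D: about -6. Region C is closest to zero.

C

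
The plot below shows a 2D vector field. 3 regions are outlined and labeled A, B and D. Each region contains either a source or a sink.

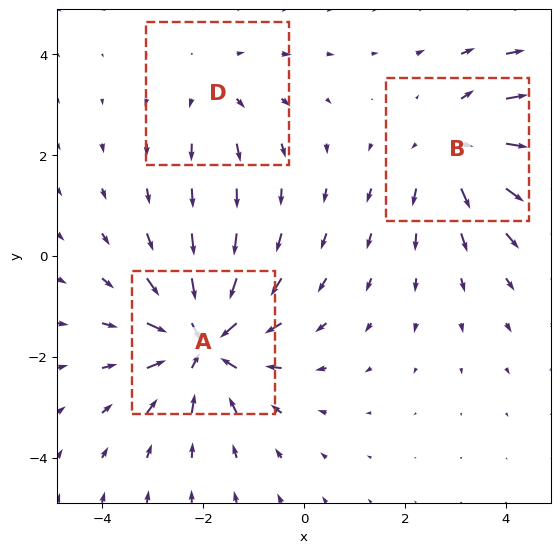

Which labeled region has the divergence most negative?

A

Divergence at each region's feature centre — A: about -5, B: about +3, D: about +2. Region A is most negative.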